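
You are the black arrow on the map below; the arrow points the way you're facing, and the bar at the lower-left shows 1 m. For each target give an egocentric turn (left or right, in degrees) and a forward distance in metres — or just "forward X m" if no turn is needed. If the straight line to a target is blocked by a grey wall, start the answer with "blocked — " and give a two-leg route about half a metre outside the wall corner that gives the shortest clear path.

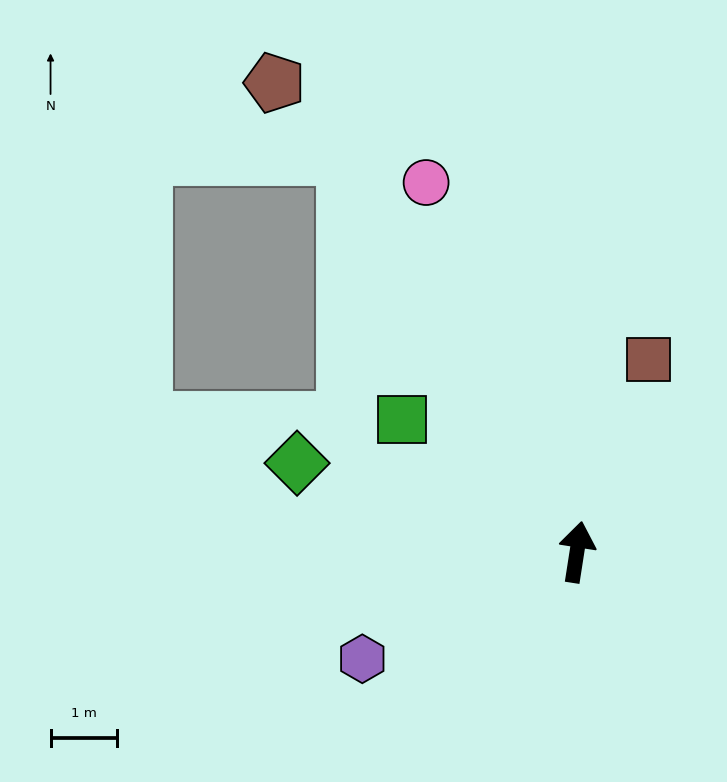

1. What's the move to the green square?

turn left 62°, forward 3.3 m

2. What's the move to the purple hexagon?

turn left 125°, forward 3.6 m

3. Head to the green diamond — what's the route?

turn left 81°, forward 4.4 m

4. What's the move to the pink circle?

turn left 31°, forward 6.0 m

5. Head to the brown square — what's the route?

turn right 12°, forward 3.1 m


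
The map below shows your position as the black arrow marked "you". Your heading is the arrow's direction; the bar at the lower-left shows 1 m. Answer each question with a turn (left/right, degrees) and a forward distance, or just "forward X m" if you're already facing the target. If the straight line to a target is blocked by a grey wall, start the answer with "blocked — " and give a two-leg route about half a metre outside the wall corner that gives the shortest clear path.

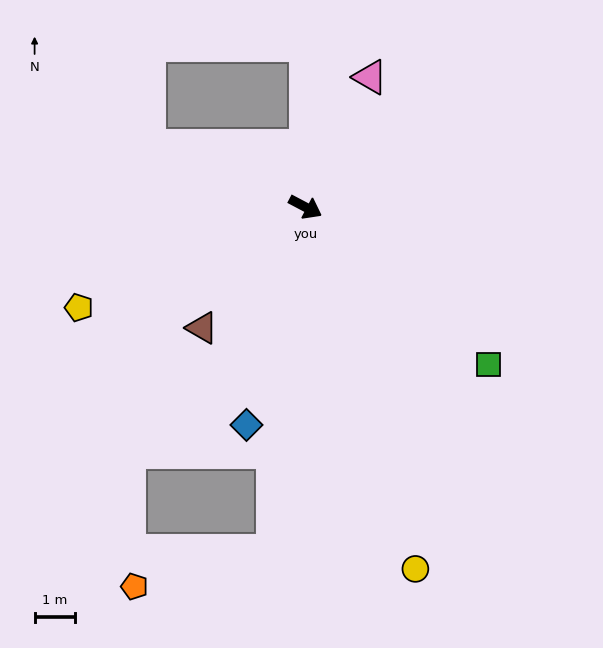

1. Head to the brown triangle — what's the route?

turn right 103°, forward 4.0 m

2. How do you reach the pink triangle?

turn left 91°, forward 3.6 m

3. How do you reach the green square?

turn right 13°, forward 6.0 m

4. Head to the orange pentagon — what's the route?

blocked — turn right 68°, forward 8.6 m, then turn right 70°, forward 3.6 m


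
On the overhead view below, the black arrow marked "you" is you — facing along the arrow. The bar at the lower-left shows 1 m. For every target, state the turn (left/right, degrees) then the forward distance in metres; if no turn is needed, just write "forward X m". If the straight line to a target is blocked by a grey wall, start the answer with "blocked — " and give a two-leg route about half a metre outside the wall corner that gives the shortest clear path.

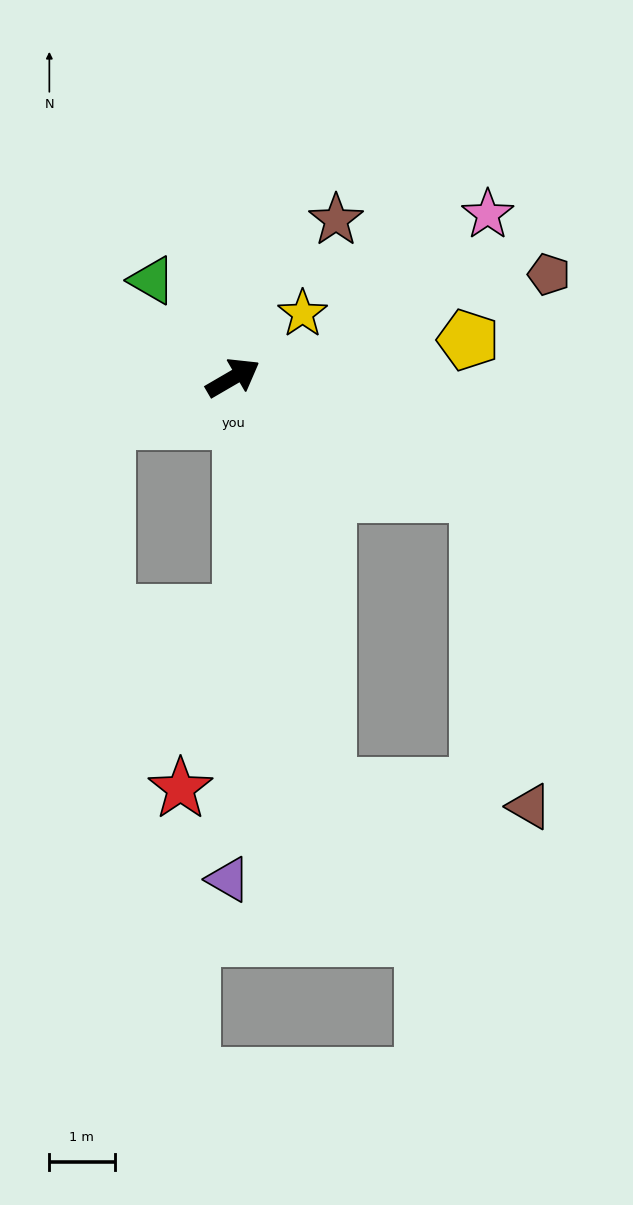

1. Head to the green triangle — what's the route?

turn left 100°, forward 1.9 m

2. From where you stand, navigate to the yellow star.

turn left 12°, forward 1.5 m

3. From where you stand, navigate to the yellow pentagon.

turn right 21°, forward 3.7 m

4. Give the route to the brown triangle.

blocked — turn right 56°, forward 4.2 m, then turn right 55°, forward 4.9 m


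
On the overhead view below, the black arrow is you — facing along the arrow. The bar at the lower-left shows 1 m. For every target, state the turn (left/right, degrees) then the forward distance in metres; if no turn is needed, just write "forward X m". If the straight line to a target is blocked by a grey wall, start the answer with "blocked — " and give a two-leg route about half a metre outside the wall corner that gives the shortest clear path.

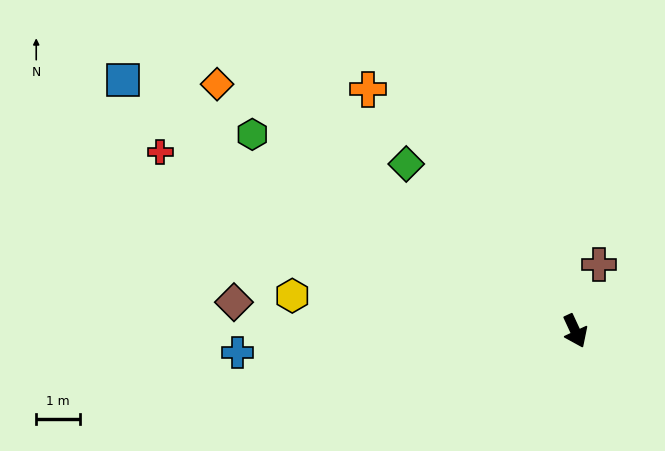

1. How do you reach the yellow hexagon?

turn right 122°, forward 6.5 m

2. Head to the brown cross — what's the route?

turn left 135°, forward 1.6 m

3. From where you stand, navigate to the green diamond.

turn right 160°, forward 5.4 m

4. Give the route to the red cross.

turn right 138°, forward 10.2 m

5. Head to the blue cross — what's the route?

turn right 111°, forward 7.7 m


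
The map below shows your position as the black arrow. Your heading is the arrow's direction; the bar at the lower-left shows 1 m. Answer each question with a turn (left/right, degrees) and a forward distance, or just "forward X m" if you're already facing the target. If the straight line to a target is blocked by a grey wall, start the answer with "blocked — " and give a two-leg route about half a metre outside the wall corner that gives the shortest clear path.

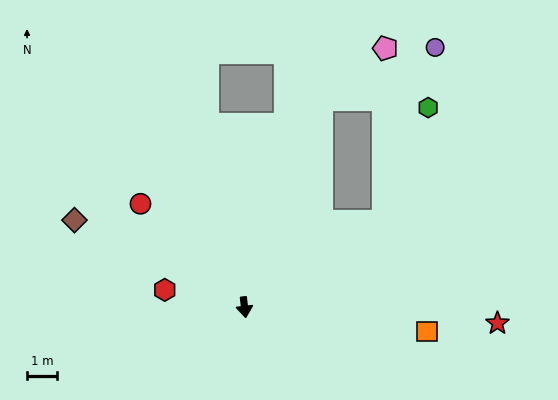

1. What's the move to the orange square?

turn left 76°, forward 6.2 m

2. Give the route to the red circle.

turn right 141°, forward 5.0 m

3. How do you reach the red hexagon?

turn right 109°, forward 2.8 m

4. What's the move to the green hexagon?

blocked — turn left 115°, forward 5.5 m, then turn left 37°, forward 4.1 m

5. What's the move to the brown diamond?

turn right 124°, forward 6.5 m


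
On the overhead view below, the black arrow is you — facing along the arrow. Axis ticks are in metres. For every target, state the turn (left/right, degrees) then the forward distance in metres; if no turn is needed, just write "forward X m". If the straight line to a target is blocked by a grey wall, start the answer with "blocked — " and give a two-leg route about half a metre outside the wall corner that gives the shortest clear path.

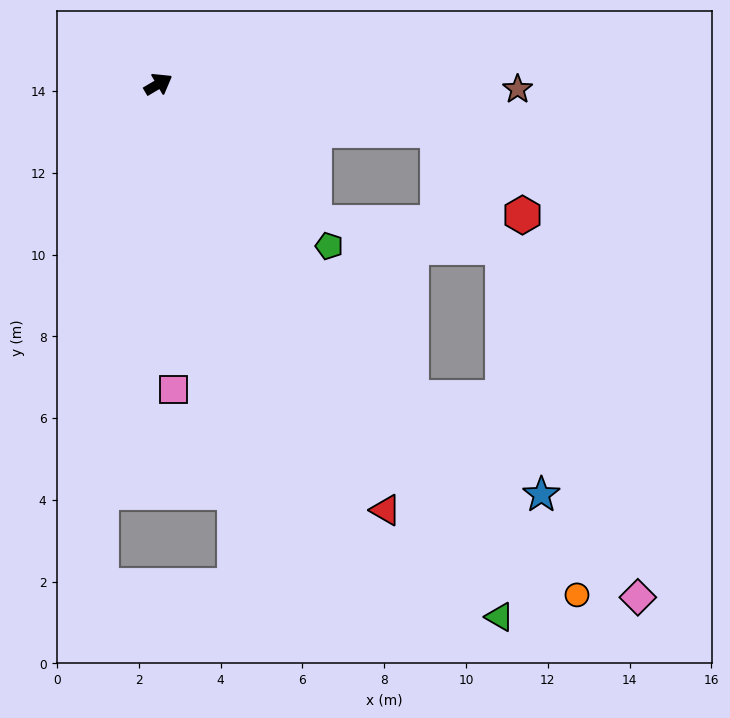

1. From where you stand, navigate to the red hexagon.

blocked — turn right 40°, forward 6.9 m, then turn right 35°, forward 2.9 m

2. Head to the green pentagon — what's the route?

turn right 74°, forward 5.8 m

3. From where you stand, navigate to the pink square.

turn right 118°, forward 7.5 m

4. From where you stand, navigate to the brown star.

turn right 31°, forward 8.8 m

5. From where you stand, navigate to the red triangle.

turn right 92°, forward 11.8 m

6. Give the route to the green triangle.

turn right 88°, forward 15.5 m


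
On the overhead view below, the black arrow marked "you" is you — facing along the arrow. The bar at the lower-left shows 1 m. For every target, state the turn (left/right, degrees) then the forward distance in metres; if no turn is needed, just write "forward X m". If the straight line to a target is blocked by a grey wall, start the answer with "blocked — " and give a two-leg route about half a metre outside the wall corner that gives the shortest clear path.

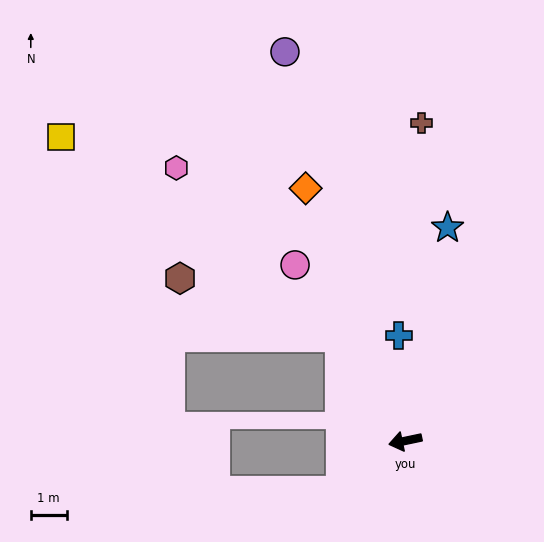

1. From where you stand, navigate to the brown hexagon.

blocked — turn right 70°, forward 3.4 m, then turn left 38°, forward 4.8 m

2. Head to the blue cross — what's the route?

turn right 98°, forward 2.9 m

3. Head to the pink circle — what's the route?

turn right 70°, forward 5.8 m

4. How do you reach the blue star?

turn right 113°, forward 6.1 m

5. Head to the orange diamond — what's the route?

turn right 80°, forward 7.6 m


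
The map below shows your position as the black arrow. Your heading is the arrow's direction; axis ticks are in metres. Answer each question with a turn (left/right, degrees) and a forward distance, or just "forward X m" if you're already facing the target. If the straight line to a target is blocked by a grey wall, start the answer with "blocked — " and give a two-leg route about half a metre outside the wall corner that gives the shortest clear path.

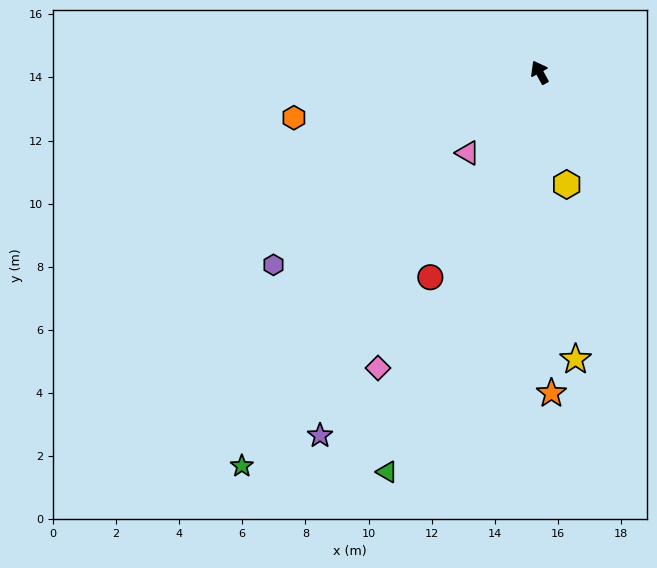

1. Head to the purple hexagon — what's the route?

turn left 97°, forward 10.4 m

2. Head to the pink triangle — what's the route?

turn left 110°, forward 3.4 m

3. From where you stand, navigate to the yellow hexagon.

turn left 165°, forward 3.7 m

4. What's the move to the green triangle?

turn left 131°, forward 13.5 m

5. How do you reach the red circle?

turn left 123°, forward 7.4 m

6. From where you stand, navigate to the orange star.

turn left 154°, forward 10.2 m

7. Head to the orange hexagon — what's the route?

turn left 72°, forward 7.9 m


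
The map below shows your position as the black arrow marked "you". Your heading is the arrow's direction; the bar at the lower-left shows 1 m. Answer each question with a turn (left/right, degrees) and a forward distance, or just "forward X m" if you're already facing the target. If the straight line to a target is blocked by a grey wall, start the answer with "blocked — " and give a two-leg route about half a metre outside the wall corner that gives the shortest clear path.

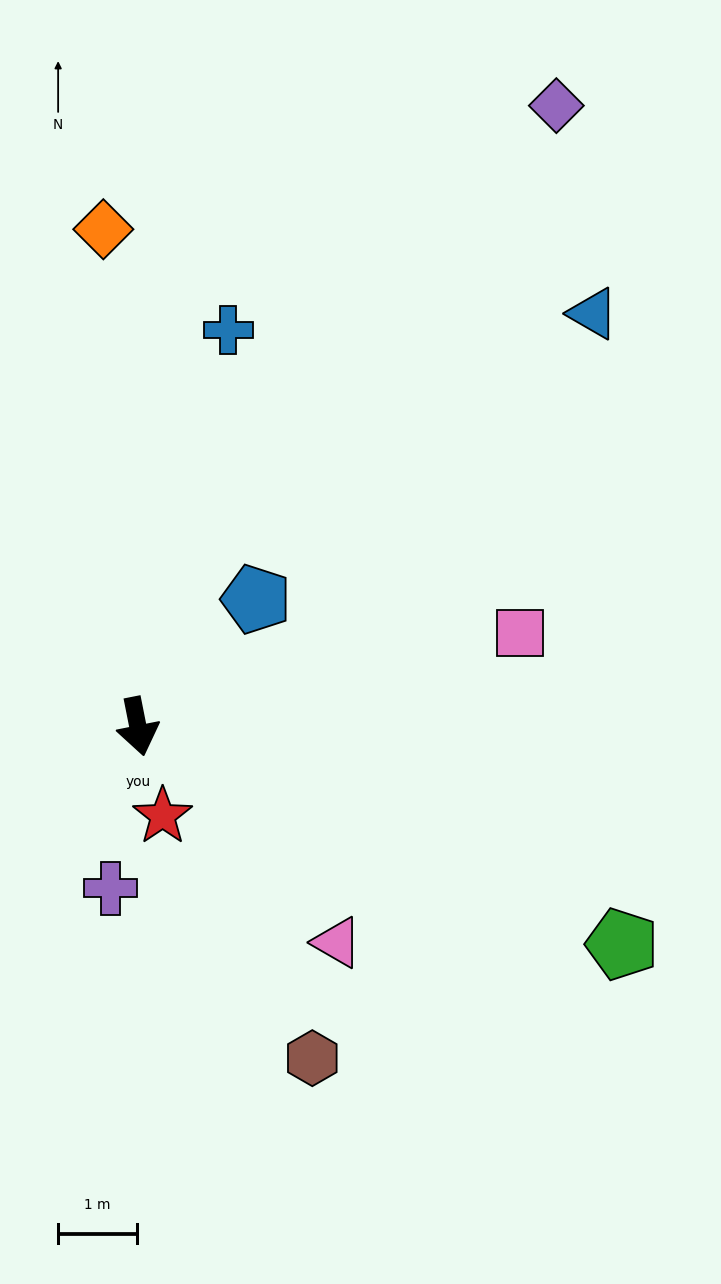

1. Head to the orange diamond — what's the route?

turn left 173°, forward 6.3 m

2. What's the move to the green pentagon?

turn left 55°, forward 6.7 m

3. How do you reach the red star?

turn left 4°, forward 1.2 m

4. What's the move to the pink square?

turn left 93°, forward 5.0 m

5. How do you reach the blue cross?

turn left 156°, forward 5.2 m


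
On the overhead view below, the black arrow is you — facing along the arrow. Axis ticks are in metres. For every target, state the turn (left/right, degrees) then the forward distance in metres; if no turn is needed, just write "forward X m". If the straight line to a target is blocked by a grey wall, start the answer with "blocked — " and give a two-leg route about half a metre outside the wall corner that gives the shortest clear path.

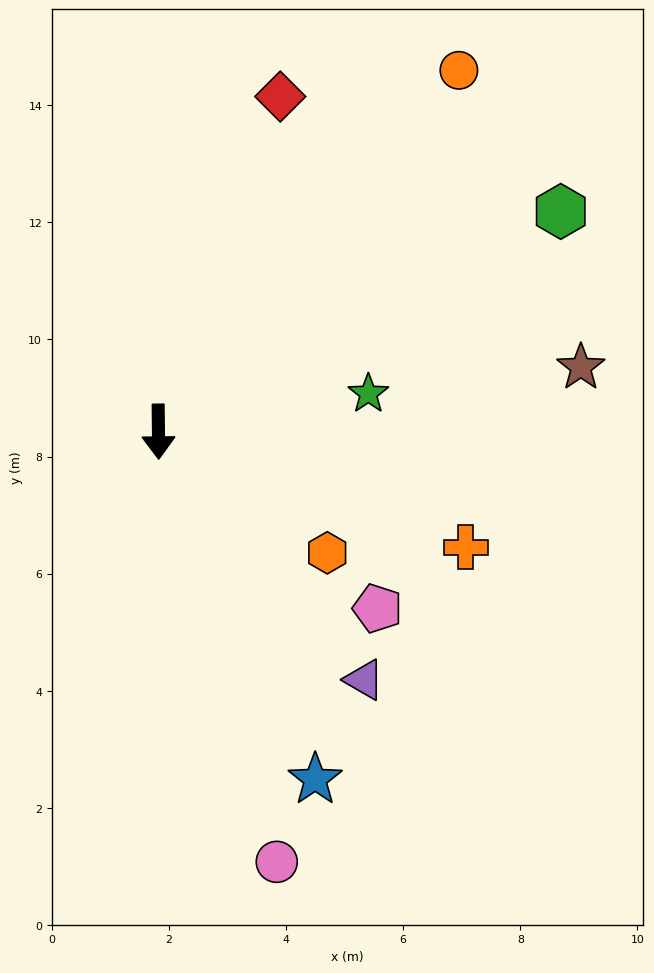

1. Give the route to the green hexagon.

turn left 118°, forward 7.8 m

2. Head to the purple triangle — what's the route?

turn left 39°, forward 5.5 m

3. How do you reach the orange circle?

turn left 140°, forward 8.0 m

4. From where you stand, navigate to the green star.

turn left 100°, forward 3.6 m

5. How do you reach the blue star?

turn left 24°, forward 6.5 m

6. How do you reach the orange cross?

turn left 69°, forward 5.6 m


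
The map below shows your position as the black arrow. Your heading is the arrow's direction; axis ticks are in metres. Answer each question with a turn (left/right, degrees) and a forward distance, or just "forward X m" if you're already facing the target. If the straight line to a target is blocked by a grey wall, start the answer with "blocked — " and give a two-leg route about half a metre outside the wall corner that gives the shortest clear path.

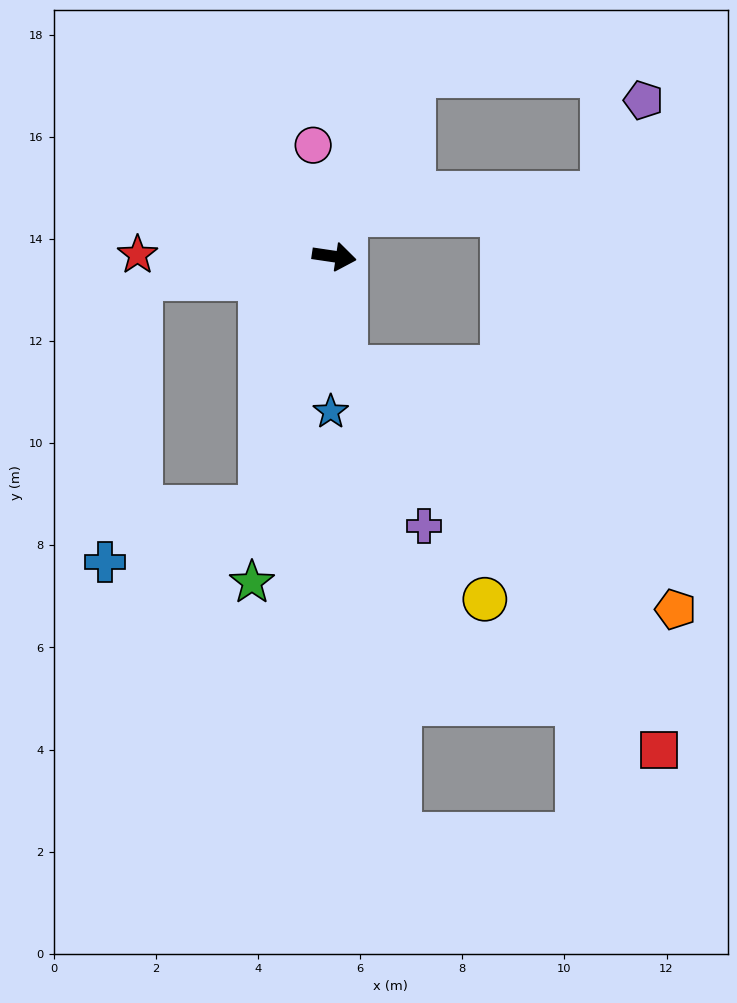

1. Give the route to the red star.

turn right 172°, forward 3.9 m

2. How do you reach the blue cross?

blocked — turn right 98°, forward 5.1 m, then turn right 54°, forward 3.2 m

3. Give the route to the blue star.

turn right 83°, forward 3.0 m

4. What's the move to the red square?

blocked — turn right 75°, forward 2.2 m, then turn left 33°, forward 9.7 m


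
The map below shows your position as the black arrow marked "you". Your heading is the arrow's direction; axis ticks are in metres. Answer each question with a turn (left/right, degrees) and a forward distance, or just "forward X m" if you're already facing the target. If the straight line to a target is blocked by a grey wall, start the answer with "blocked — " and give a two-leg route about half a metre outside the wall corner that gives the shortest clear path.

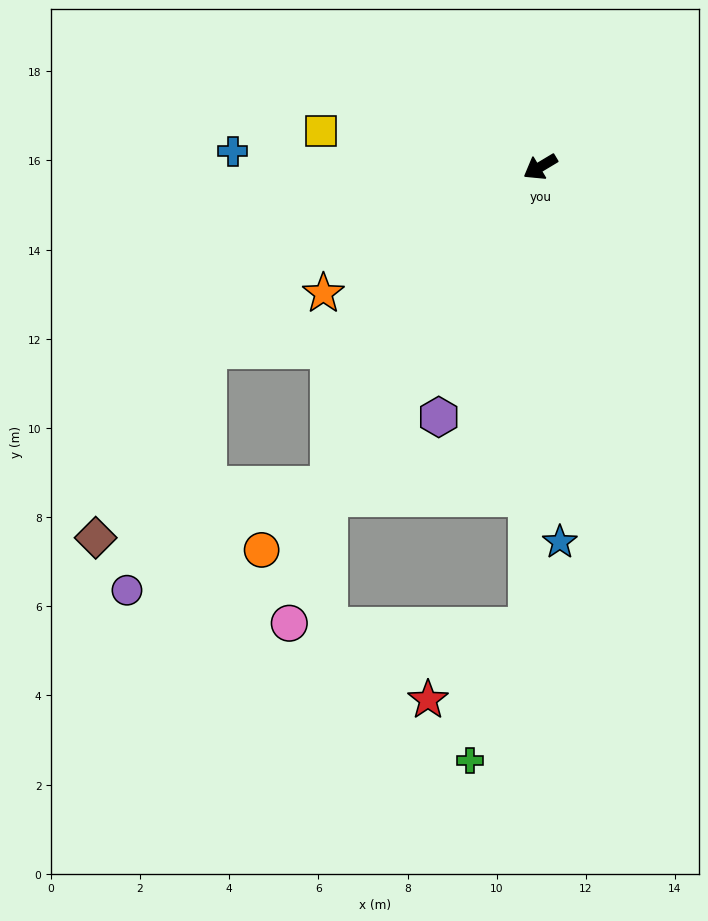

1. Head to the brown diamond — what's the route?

blocked — turn left 26°, forward 8.6 m, then turn right 44°, forward 5.4 m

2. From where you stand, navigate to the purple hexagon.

turn left 37°, forward 6.1 m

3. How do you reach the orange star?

forward 5.6 m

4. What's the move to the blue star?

turn left 62°, forward 8.4 m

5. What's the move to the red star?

blocked — turn left 57°, forward 10.3 m, then turn right 51°, forward 2.8 m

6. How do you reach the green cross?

blocked — turn left 57°, forward 10.3 m, then turn right 21°, forward 3.3 m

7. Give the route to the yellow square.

turn right 40°, forward 5.0 m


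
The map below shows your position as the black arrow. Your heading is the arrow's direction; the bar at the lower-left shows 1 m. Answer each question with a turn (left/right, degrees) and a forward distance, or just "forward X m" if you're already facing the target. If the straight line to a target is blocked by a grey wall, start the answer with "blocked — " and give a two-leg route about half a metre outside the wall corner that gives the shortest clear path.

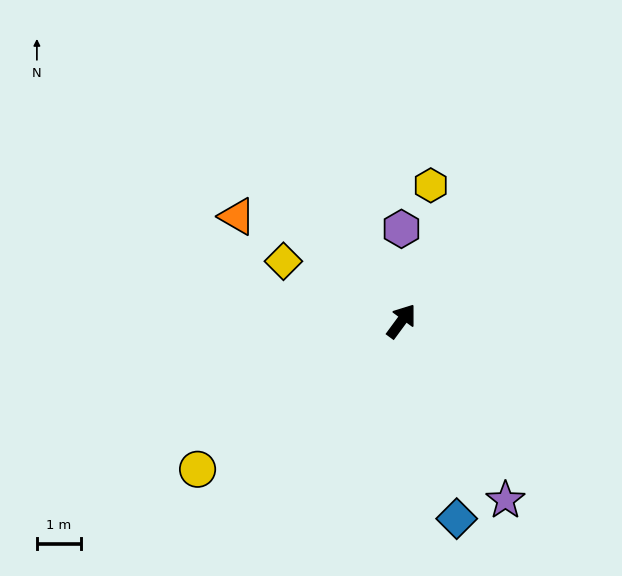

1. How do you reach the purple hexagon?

turn left 36°, forward 2.1 m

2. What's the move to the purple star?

turn right 114°, forward 4.7 m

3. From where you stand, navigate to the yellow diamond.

turn left 99°, forward 3.0 m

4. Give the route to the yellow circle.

turn left 162°, forward 5.7 m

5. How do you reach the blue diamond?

turn right 128°, forward 4.7 m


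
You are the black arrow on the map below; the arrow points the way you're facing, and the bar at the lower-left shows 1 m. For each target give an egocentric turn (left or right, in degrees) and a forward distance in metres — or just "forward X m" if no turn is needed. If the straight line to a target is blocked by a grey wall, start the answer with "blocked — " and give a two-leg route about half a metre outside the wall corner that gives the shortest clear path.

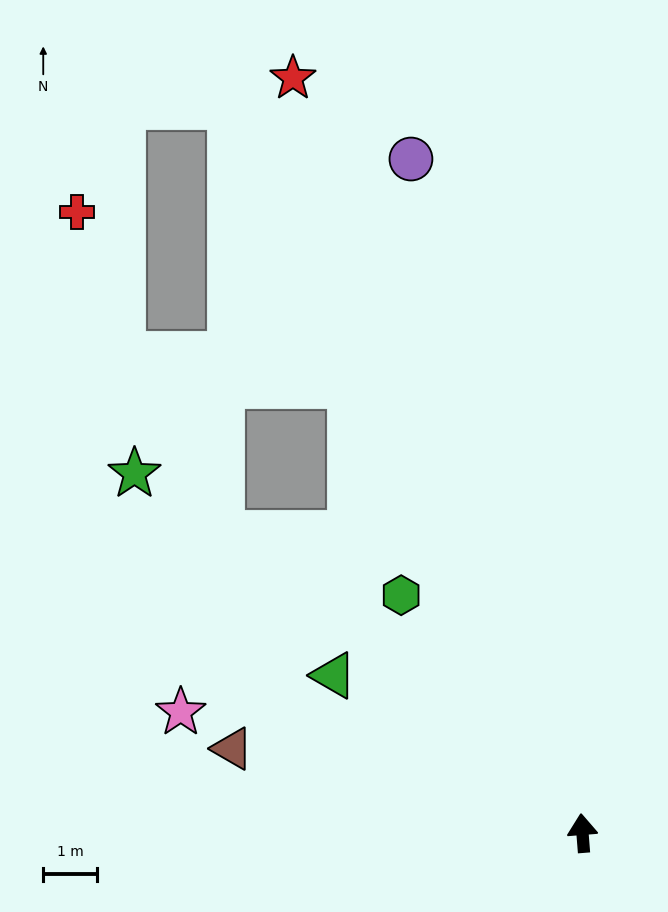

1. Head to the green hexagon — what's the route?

turn left 33°, forward 5.6 m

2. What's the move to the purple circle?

turn left 10°, forward 13.0 m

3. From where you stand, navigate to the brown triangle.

turn left 72°, forward 6.7 m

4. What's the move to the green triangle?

turn left 53°, forward 5.5 m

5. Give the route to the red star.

turn left 16°, forward 15.1 m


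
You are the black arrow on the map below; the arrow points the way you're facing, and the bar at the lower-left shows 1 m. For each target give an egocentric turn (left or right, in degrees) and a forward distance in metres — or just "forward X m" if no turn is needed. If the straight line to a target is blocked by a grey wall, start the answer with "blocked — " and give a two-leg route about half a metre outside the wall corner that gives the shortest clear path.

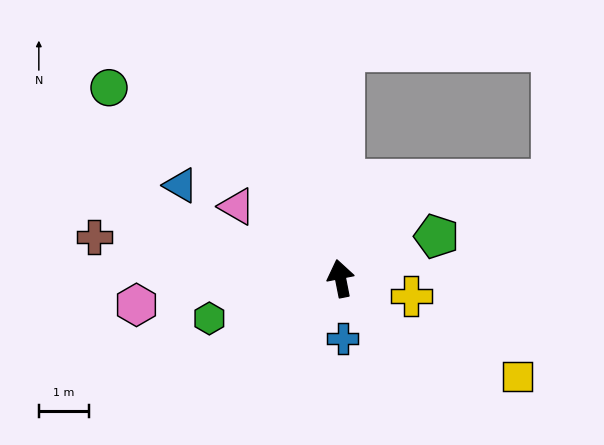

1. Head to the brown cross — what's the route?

turn left 69°, forward 5.0 m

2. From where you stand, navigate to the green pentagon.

turn right 78°, forward 2.1 m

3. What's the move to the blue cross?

turn left 171°, forward 1.2 m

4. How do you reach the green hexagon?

turn left 96°, forward 2.7 m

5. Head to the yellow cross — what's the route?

turn right 115°, forward 1.5 m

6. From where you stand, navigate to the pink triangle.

turn left 44°, forward 2.5 m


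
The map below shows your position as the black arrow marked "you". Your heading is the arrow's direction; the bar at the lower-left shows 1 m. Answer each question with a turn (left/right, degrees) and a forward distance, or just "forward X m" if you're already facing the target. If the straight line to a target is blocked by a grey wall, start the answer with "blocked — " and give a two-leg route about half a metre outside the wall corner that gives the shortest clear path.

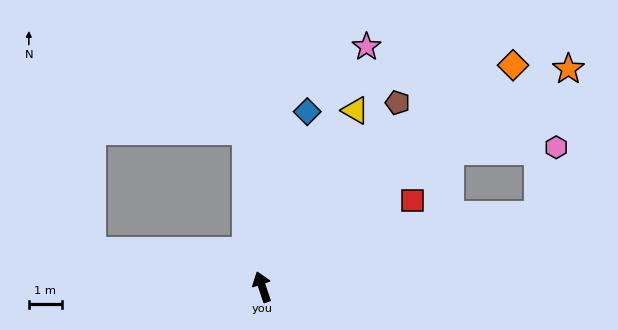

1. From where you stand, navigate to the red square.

turn right 79°, forward 5.3 m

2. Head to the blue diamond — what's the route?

turn right 33°, forward 5.5 m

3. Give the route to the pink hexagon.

blocked — turn right 94°, forward 8.7 m, then turn left 60°, forward 2.1 m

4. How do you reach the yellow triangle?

turn right 46°, forward 6.1 m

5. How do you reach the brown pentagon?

turn right 55°, forward 7.0 m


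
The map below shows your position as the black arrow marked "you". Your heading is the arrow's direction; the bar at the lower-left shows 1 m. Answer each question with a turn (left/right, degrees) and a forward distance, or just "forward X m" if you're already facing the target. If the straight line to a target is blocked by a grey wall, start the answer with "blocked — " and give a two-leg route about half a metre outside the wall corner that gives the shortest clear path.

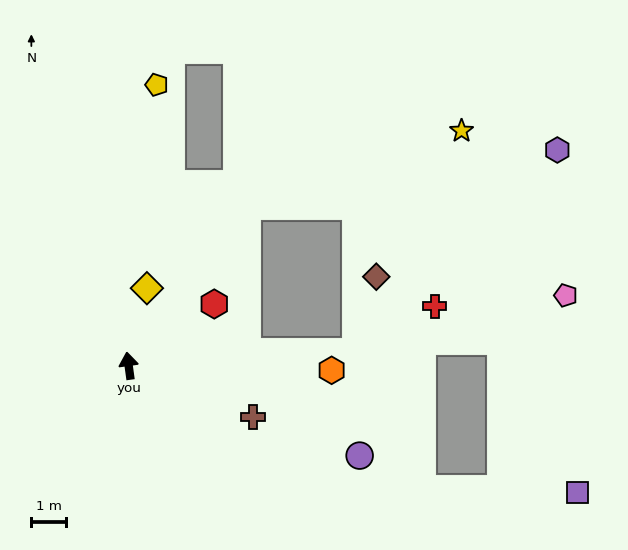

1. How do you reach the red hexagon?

turn right 62°, forward 3.1 m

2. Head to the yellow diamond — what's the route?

turn right 21°, forward 2.3 m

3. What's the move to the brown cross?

turn right 120°, forward 3.9 m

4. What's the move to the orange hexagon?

turn right 99°, forward 5.9 m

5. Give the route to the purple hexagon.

blocked — turn right 44°, forward 5.8 m, then turn right 44°, forward 9.2 m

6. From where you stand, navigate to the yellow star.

blocked — turn right 44°, forward 5.8 m, then turn right 35°, forward 6.6 m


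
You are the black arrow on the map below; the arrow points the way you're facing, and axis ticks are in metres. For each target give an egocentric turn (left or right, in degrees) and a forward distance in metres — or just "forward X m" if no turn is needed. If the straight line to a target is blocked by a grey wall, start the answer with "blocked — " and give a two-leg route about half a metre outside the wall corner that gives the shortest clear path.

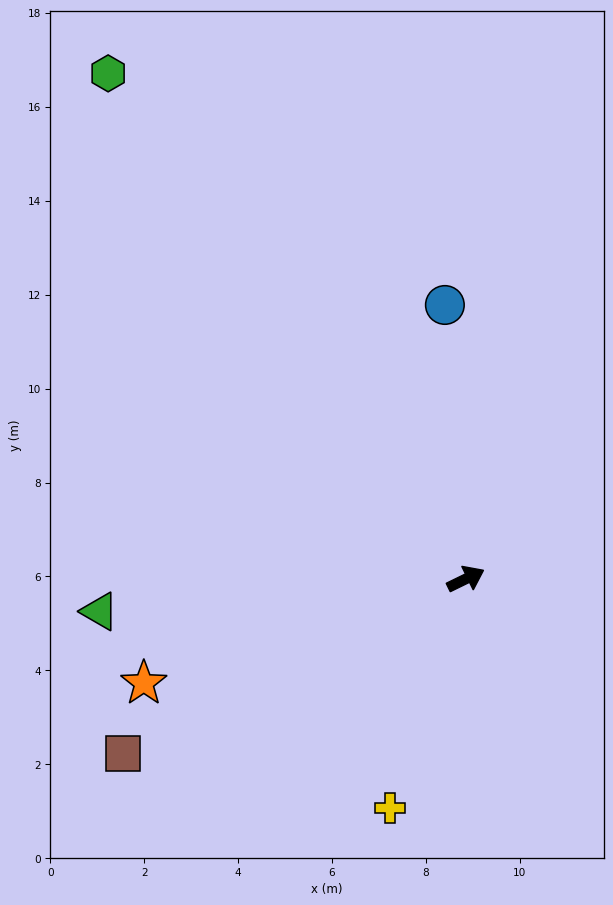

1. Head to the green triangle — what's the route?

turn left 159°, forward 7.8 m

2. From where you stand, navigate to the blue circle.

turn left 68°, forward 5.9 m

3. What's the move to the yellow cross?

turn right 134°, forward 5.1 m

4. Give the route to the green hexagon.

turn left 99°, forward 13.2 m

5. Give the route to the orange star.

turn left 172°, forward 7.2 m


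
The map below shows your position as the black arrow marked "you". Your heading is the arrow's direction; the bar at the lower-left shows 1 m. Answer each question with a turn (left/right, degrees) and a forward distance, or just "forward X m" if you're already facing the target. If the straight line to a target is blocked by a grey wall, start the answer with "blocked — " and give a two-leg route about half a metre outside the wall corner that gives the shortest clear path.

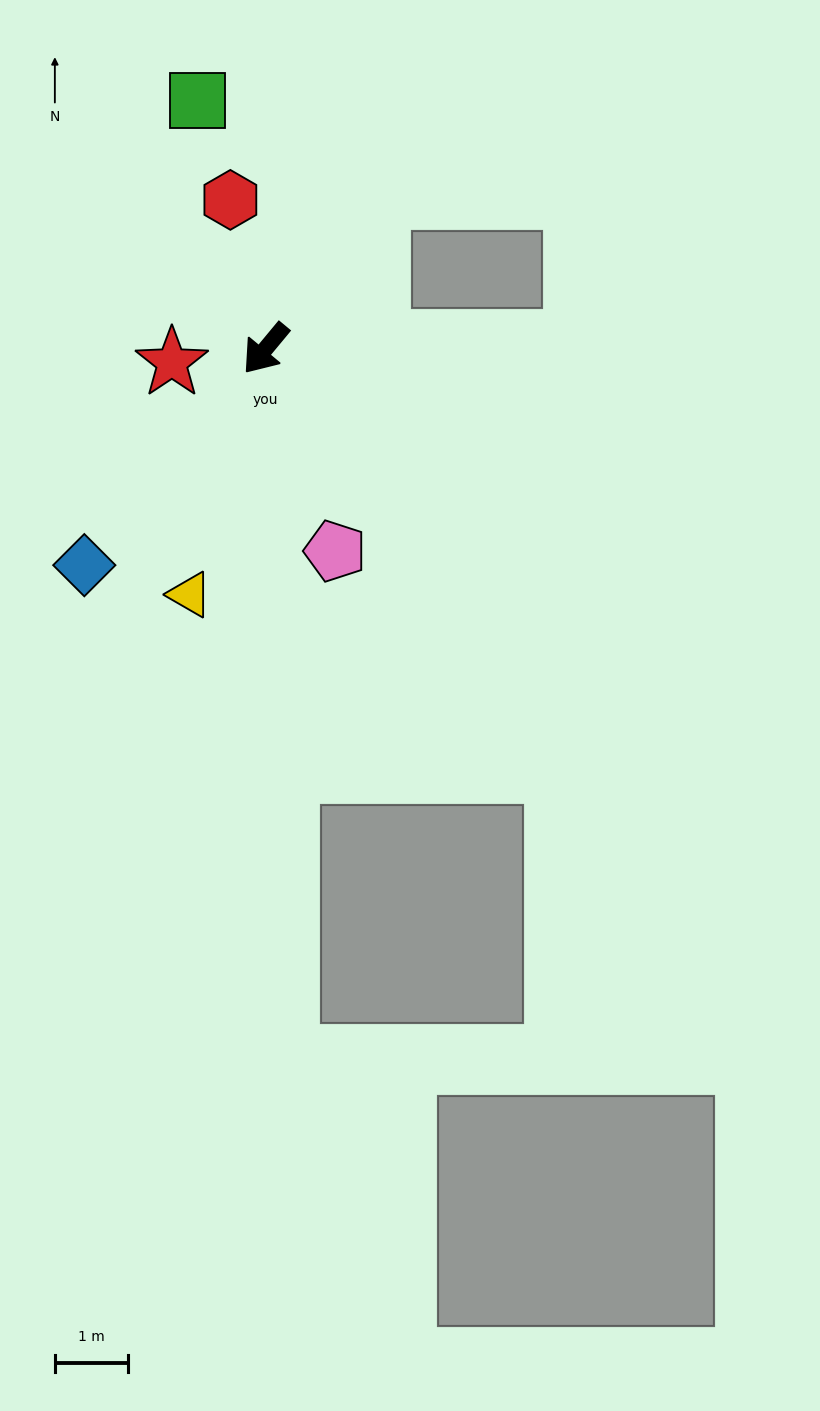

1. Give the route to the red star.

turn right 42°, forward 1.3 m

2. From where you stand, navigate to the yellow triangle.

turn left 23°, forward 3.5 m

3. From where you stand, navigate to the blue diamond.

forward 3.9 m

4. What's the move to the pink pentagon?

turn left 59°, forward 2.9 m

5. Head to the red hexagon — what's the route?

turn right 127°, forward 2.1 m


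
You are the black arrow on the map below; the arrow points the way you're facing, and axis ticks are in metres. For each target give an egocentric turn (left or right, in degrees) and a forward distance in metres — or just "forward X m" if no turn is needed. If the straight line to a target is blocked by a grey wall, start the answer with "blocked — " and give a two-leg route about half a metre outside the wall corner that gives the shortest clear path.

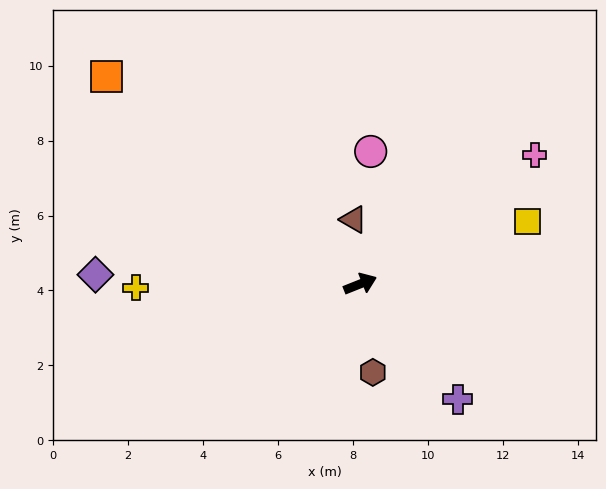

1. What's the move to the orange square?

turn left 119°, forward 8.8 m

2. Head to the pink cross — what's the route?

turn left 15°, forward 5.8 m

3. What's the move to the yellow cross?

turn left 159°, forward 6.0 m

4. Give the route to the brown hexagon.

turn right 104°, forward 2.4 m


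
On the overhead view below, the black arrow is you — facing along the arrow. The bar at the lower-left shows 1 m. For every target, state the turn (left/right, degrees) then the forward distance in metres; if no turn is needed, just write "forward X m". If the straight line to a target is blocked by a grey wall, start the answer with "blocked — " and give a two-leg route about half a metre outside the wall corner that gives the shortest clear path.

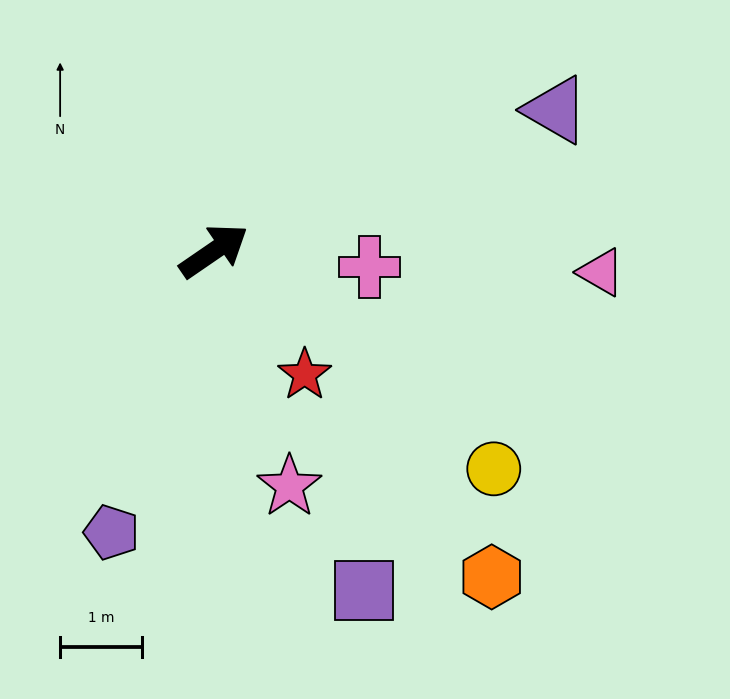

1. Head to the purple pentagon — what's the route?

turn right 144°, forward 3.6 m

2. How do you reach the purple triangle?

turn right 12°, forward 4.5 m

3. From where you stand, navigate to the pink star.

turn right 107°, forward 3.0 m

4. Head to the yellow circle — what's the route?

turn right 72°, forward 4.3 m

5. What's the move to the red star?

turn right 88°, forward 1.9 m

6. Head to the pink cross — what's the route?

turn right 40°, forward 1.9 m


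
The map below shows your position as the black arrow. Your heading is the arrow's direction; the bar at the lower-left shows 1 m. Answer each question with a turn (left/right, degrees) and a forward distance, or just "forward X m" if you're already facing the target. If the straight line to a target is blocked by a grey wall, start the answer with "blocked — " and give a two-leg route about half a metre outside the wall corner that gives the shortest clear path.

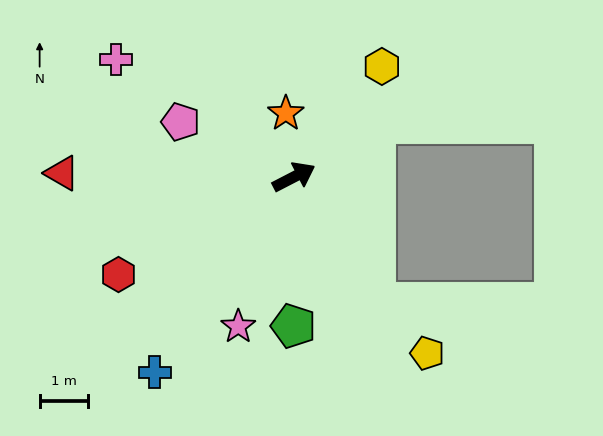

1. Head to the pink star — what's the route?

turn right 138°, forward 3.3 m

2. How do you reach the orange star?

turn left 70°, forward 1.3 m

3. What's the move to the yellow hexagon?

turn left 24°, forward 2.9 m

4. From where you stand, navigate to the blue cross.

turn right 153°, forward 5.0 m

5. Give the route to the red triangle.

turn left 152°, forward 4.8 m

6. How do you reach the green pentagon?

turn right 118°, forward 3.1 m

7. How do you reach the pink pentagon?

turn left 127°, forward 2.6 m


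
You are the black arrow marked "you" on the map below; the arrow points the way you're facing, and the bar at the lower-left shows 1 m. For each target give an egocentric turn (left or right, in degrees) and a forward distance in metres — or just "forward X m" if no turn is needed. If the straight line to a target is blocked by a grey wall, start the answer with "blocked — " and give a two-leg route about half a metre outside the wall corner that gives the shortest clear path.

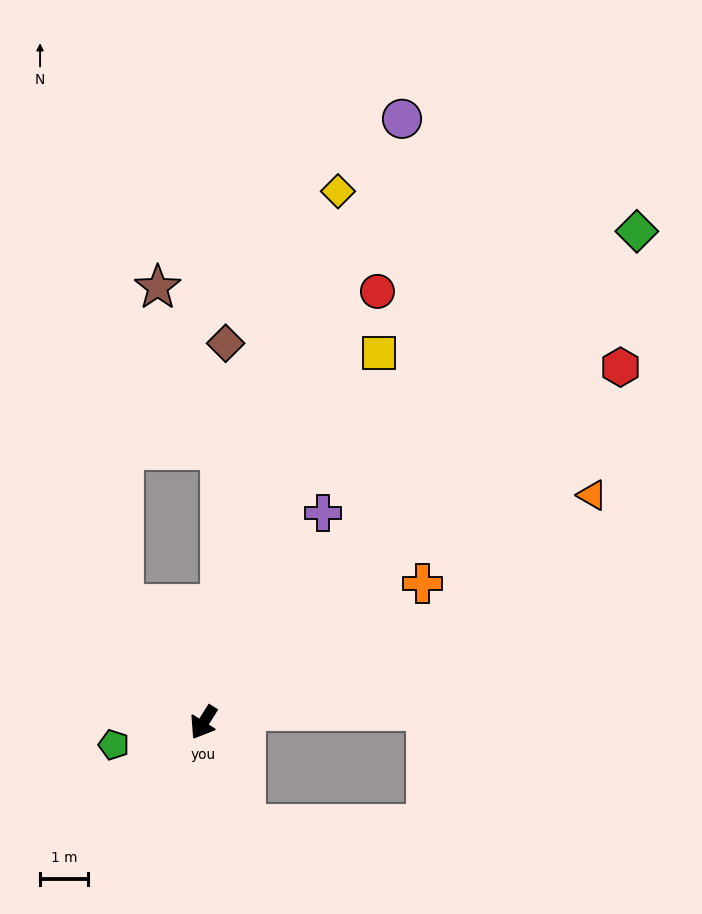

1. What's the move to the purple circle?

turn right 166°, forward 13.1 m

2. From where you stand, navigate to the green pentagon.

turn right 44°, forward 1.9 m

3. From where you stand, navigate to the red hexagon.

turn left 163°, forward 11.3 m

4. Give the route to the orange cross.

turn left 155°, forward 5.4 m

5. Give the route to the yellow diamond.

turn right 162°, forward 11.3 m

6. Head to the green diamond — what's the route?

turn left 171°, forward 13.5 m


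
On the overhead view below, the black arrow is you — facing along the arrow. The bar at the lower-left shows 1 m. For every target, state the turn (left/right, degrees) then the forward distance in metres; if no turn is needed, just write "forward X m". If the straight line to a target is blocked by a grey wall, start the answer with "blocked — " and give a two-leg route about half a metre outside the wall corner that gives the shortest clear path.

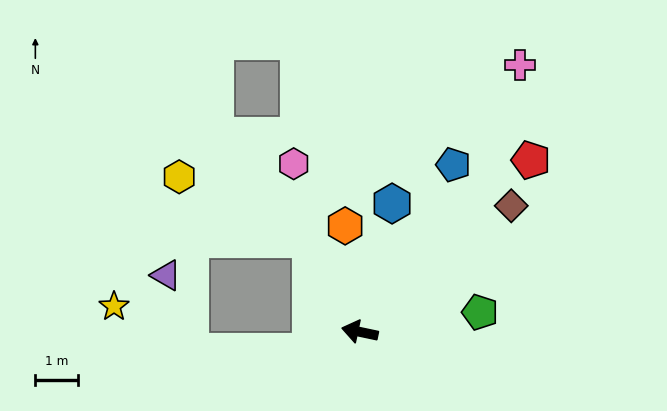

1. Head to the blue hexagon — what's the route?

turn right 92°, forward 3.1 m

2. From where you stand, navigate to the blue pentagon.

turn right 107°, forward 4.5 m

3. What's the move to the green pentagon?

turn right 159°, forward 2.9 m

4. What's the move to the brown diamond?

turn right 128°, forward 4.6 m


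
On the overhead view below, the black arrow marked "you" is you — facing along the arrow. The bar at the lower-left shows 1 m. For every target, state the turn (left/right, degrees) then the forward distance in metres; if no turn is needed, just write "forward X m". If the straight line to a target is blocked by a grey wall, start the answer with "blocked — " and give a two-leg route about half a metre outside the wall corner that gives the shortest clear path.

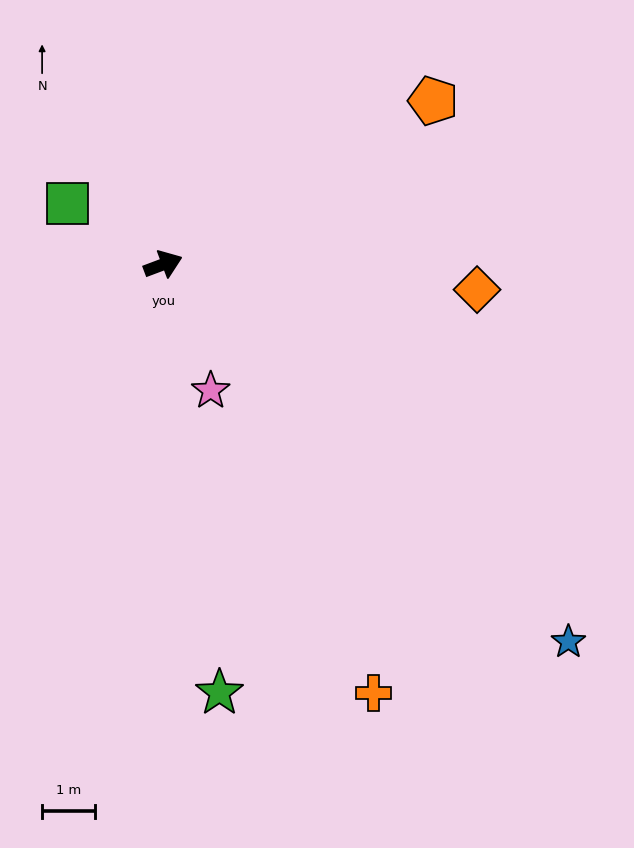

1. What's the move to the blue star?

turn right 64°, forward 10.5 m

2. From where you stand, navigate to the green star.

turn right 103°, forward 8.2 m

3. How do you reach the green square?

turn left 127°, forward 2.1 m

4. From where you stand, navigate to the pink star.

turn right 90°, forward 2.5 m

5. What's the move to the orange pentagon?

turn left 11°, forward 6.0 m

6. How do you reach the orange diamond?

turn right 25°, forward 6.0 m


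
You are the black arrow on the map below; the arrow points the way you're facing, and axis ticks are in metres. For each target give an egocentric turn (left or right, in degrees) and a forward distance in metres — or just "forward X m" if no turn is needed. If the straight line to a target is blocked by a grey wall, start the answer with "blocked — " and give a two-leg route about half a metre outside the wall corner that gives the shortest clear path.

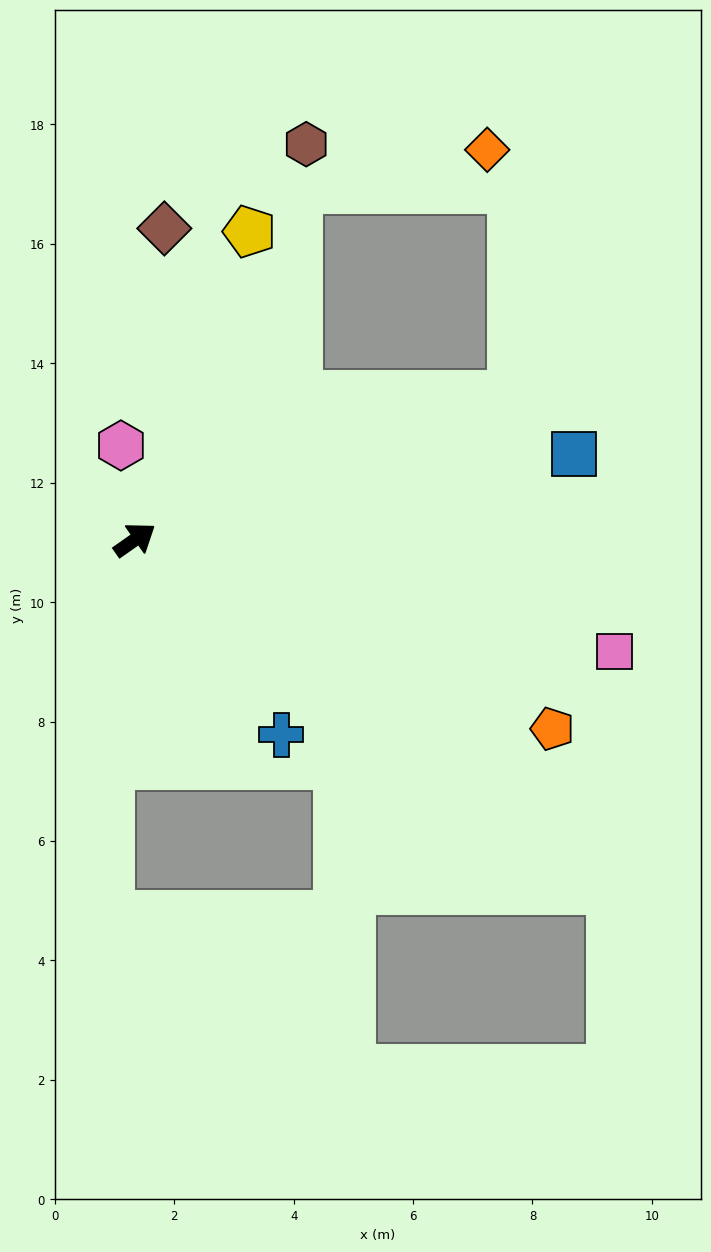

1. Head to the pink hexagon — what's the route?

turn left 63°, forward 1.6 m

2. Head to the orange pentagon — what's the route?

turn right 59°, forward 7.7 m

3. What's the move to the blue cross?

turn right 88°, forward 4.1 m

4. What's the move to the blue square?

turn right 24°, forward 7.5 m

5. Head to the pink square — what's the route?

turn right 48°, forward 8.2 m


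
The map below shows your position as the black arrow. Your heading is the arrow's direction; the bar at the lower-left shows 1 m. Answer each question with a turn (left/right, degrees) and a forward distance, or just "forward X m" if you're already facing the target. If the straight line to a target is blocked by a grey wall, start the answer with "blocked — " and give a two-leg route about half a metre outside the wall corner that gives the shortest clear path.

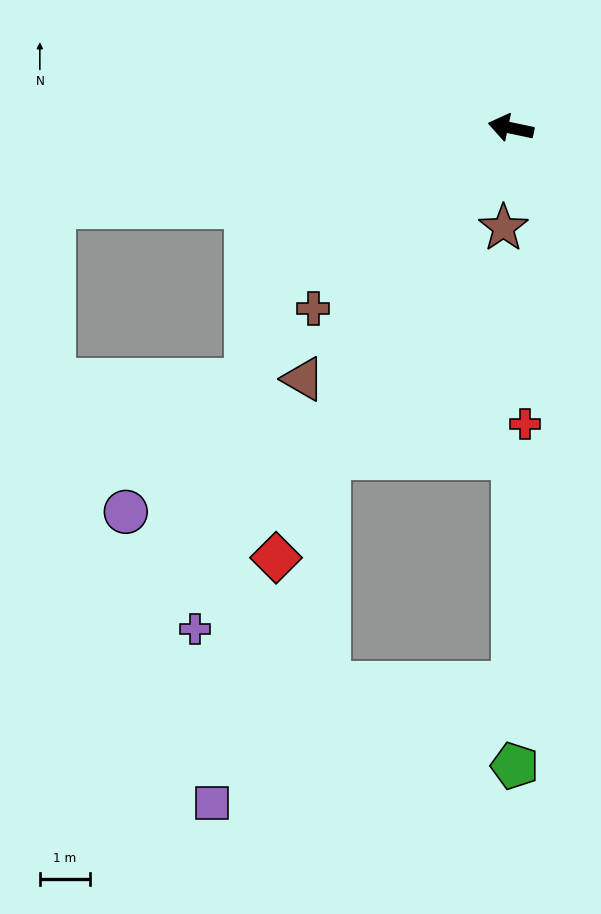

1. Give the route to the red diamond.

turn left 73°, forward 9.7 m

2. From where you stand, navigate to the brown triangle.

turn left 62°, forward 6.5 m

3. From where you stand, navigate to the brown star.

turn left 98°, forward 2.0 m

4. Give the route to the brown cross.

turn left 54°, forward 5.3 m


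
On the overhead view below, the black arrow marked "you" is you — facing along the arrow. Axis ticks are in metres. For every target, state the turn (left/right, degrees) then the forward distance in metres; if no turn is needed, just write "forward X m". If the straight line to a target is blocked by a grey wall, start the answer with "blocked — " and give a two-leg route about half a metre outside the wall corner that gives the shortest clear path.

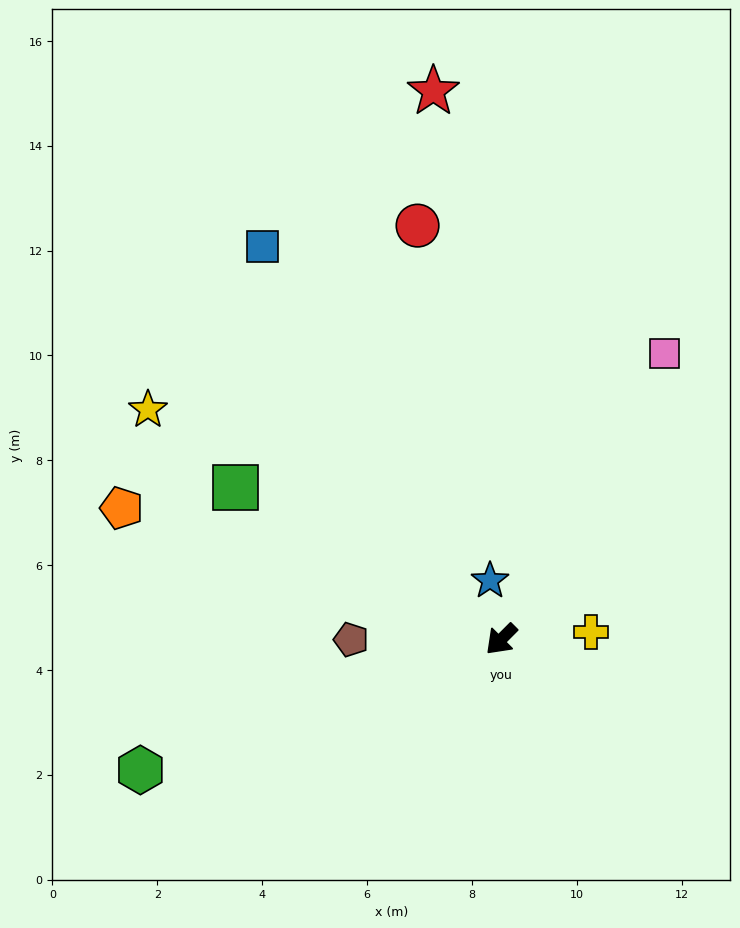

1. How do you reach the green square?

turn right 75°, forward 5.8 m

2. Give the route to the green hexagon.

turn right 25°, forward 7.3 m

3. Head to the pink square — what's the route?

turn right 165°, forward 6.3 m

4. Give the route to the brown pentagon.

turn right 45°, forward 2.9 m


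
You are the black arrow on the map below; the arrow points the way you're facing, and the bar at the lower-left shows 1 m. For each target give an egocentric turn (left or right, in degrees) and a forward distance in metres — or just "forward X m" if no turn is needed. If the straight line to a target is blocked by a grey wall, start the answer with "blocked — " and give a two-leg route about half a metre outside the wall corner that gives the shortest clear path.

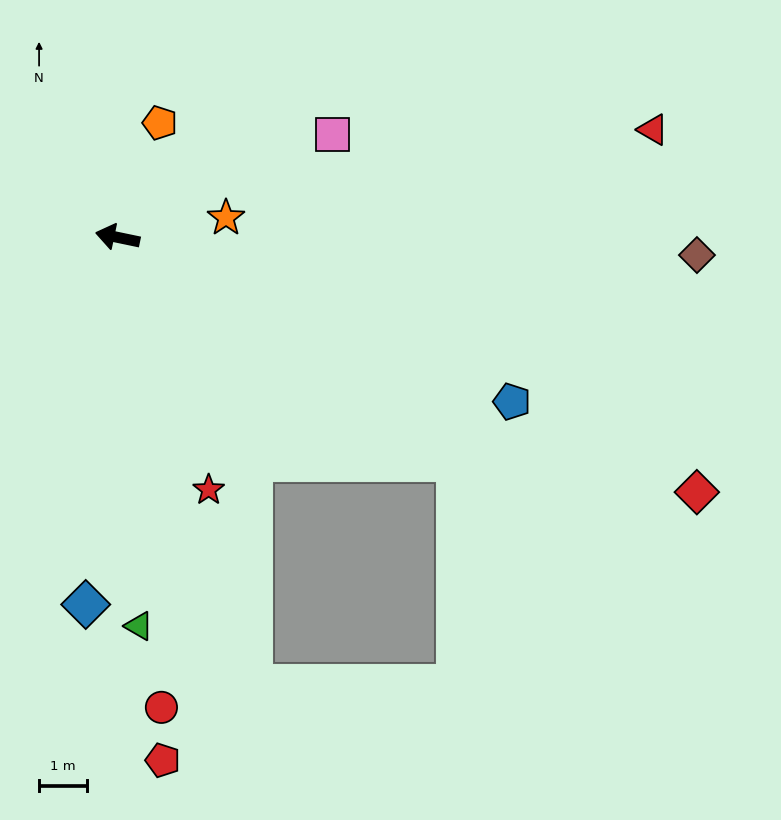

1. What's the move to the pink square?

turn right 143°, forward 5.0 m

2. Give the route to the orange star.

turn right 158°, forward 2.3 m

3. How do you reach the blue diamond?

turn left 97°, forward 7.8 m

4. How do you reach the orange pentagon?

turn right 98°, forward 2.6 m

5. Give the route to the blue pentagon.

turn left 169°, forward 9.0 m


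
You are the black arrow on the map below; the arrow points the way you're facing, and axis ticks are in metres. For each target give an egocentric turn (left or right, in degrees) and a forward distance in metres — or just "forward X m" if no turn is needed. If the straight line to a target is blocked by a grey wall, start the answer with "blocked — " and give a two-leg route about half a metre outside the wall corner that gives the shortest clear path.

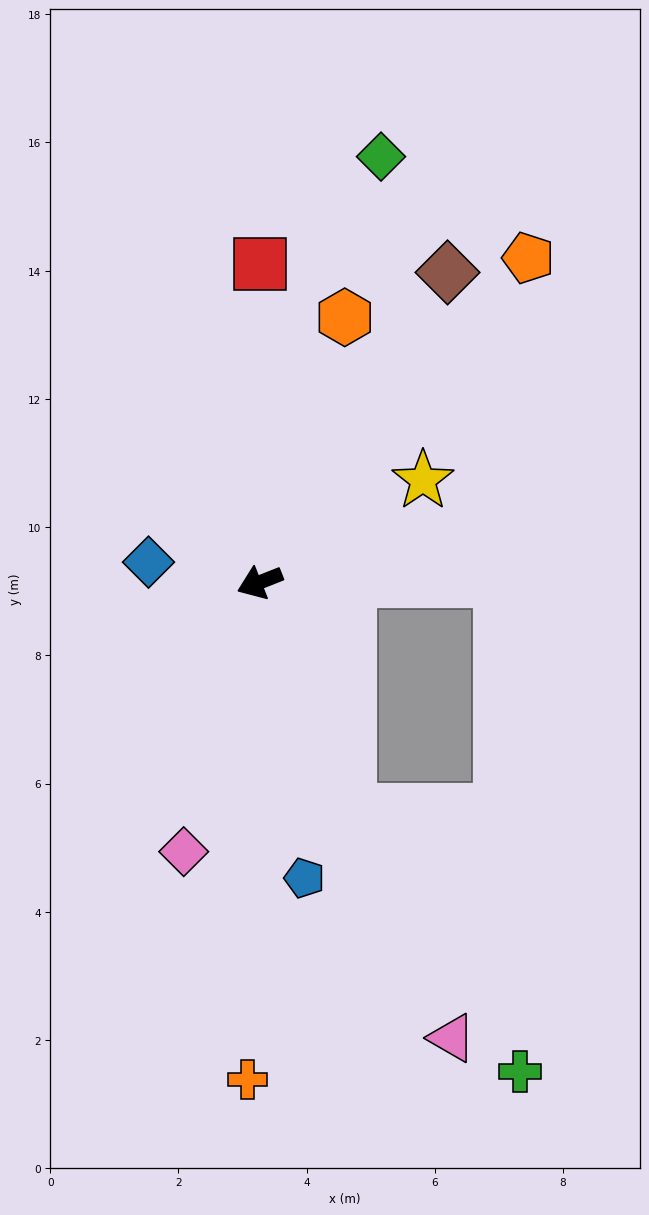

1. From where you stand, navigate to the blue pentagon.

turn left 77°, forward 4.7 m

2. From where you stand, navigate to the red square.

turn right 112°, forward 5.0 m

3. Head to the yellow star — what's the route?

turn right 170°, forward 3.0 m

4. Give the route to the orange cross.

turn left 67°, forward 7.8 m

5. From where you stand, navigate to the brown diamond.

turn right 143°, forward 5.7 m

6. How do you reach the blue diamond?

turn right 32°, forward 1.8 m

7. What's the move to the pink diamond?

turn left 53°, forward 4.4 m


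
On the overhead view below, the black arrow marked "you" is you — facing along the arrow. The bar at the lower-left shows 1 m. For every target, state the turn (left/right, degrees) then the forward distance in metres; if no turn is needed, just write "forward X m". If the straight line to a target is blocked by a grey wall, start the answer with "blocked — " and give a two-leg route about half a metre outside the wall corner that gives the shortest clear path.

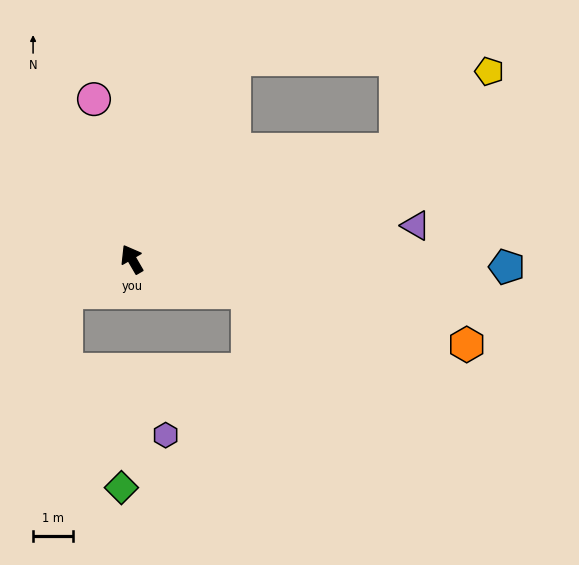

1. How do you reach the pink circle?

turn right 17°, forward 4.1 m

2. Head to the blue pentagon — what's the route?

turn right 121°, forward 9.4 m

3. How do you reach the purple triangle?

turn right 113°, forward 7.2 m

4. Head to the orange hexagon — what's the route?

turn right 134°, forward 8.7 m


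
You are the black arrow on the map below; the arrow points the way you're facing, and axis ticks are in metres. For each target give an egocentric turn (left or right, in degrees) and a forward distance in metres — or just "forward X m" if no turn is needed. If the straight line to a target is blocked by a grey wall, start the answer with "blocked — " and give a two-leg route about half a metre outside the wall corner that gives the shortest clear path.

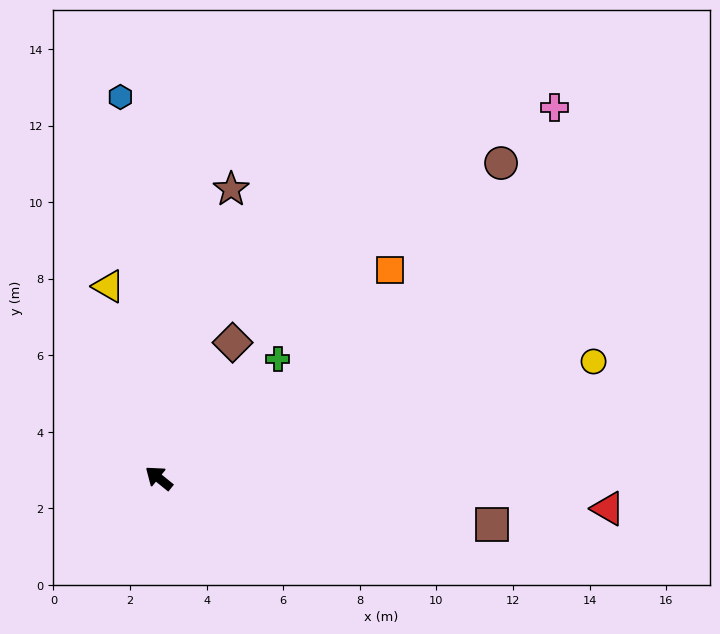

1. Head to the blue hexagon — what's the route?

turn right 45°, forward 10.0 m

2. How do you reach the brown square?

turn right 149°, forward 8.8 m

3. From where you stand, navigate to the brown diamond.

turn right 80°, forward 4.0 m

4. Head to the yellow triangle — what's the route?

turn right 36°, forward 5.2 m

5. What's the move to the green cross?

turn right 96°, forward 4.4 m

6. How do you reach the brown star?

turn right 65°, forward 7.8 m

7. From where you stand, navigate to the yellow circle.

turn right 126°, forward 11.8 m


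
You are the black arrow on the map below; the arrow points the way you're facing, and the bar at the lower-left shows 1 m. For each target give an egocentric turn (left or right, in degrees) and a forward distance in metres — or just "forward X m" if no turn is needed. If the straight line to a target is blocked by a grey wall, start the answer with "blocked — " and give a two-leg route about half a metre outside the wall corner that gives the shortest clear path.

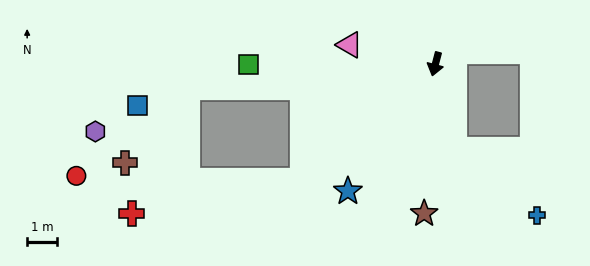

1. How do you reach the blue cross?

blocked — turn left 27°, forward 2.9 m, then turn left 39°, forward 3.5 m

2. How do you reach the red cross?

blocked — turn right 34°, forward 5.9 m, then turn right 30°, forward 5.8 m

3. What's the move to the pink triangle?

turn right 88°, forward 2.9 m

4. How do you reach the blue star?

turn right 20°, forward 5.2 m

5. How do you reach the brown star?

turn left 10°, forward 5.0 m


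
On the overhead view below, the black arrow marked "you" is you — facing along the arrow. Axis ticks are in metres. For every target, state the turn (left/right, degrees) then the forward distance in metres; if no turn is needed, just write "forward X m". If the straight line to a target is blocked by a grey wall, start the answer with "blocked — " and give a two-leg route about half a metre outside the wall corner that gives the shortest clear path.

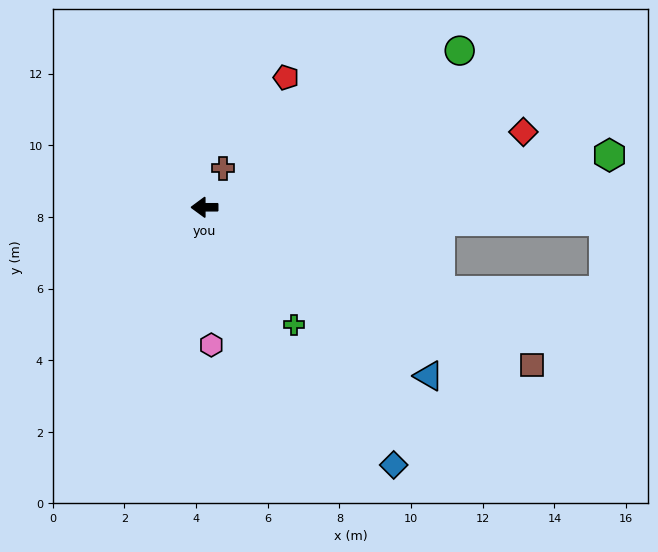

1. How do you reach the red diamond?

turn right 167°, forward 9.1 m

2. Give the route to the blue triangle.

turn left 143°, forward 7.8 m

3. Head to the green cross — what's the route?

turn left 127°, forward 4.1 m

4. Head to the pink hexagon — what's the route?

turn left 93°, forward 3.8 m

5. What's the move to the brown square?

turn left 154°, forward 10.1 m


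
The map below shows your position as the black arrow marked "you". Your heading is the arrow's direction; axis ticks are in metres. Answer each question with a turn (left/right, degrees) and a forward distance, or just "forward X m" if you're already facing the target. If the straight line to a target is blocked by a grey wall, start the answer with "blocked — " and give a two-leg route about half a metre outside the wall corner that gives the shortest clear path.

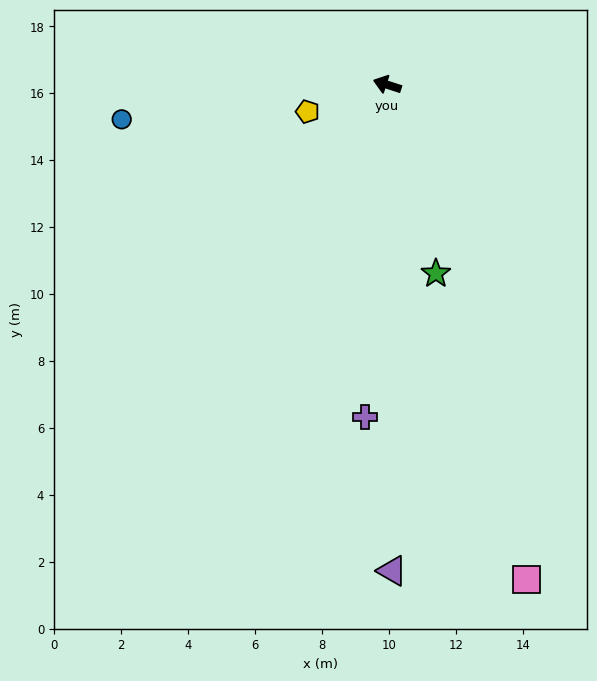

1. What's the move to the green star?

turn left 122°, forward 5.8 m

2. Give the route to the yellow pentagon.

turn left 37°, forward 2.5 m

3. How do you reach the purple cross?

turn left 104°, forward 10.0 m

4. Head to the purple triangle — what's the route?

turn left 109°, forward 14.5 m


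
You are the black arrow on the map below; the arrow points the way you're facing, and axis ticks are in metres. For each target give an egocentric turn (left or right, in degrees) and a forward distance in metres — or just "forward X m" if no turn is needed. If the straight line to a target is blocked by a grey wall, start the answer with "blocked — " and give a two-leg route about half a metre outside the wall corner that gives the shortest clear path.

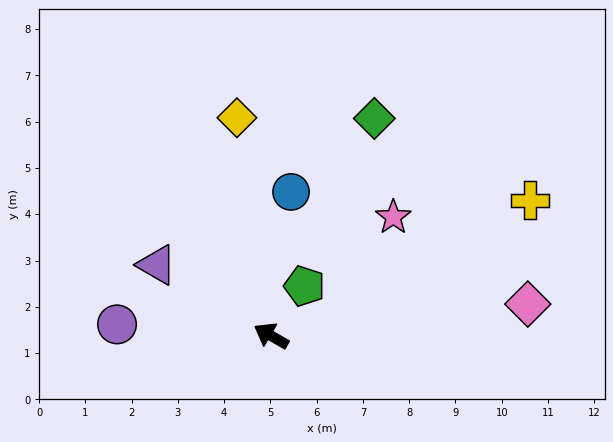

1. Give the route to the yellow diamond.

turn right 51°, forward 4.8 m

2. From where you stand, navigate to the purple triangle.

forward 2.9 m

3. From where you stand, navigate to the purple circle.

turn left 26°, forward 3.3 m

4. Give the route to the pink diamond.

turn right 143°, forward 5.6 m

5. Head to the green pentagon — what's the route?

turn right 94°, forward 1.3 m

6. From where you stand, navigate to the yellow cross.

turn right 122°, forward 6.3 m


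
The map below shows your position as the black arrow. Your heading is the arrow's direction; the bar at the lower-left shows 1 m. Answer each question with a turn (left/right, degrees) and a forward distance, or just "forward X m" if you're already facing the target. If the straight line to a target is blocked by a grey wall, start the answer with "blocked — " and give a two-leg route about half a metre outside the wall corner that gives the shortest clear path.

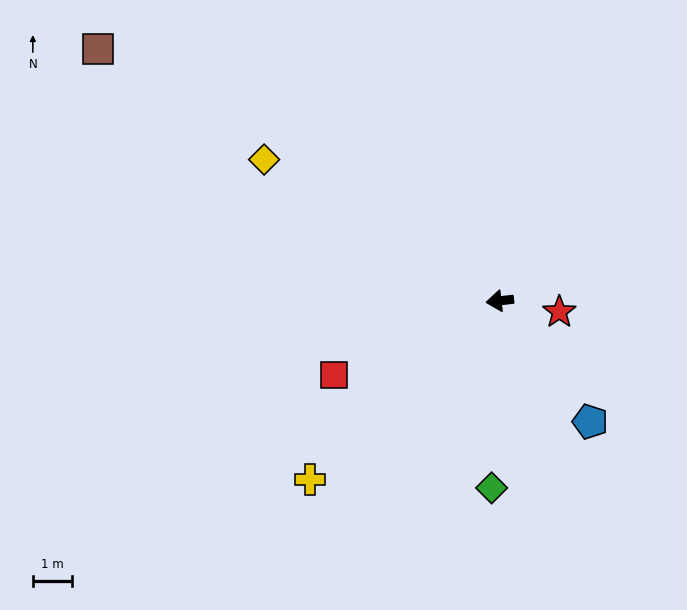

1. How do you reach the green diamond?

turn left 81°, forward 4.8 m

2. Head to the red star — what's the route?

turn left 163°, forward 1.6 m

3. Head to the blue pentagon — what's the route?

turn left 120°, forward 3.9 m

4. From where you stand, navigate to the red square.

turn left 18°, forward 4.7 m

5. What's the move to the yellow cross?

turn left 37°, forward 6.7 m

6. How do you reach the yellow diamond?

turn right 37°, forward 7.0 m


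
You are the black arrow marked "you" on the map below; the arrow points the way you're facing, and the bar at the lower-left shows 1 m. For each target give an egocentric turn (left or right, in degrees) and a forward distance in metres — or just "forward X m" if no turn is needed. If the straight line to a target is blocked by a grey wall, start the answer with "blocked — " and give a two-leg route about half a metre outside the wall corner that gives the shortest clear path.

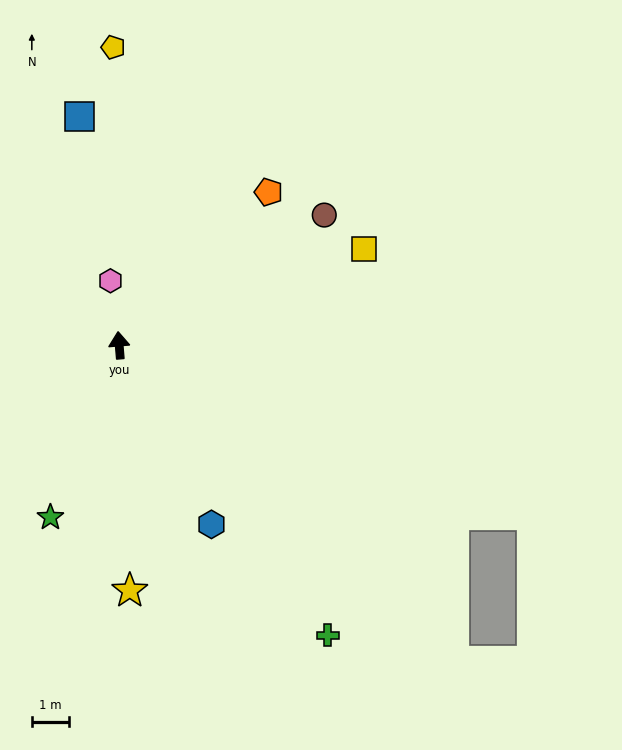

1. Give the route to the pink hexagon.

turn left 3°, forward 1.7 m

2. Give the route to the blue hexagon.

turn right 157°, forward 5.4 m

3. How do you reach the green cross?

turn right 149°, forward 9.5 m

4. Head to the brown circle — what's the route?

turn right 62°, forward 6.5 m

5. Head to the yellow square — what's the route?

turn right 73°, forward 7.0 m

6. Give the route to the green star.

turn left 153°, forward 4.9 m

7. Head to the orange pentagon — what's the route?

turn right 49°, forward 5.7 m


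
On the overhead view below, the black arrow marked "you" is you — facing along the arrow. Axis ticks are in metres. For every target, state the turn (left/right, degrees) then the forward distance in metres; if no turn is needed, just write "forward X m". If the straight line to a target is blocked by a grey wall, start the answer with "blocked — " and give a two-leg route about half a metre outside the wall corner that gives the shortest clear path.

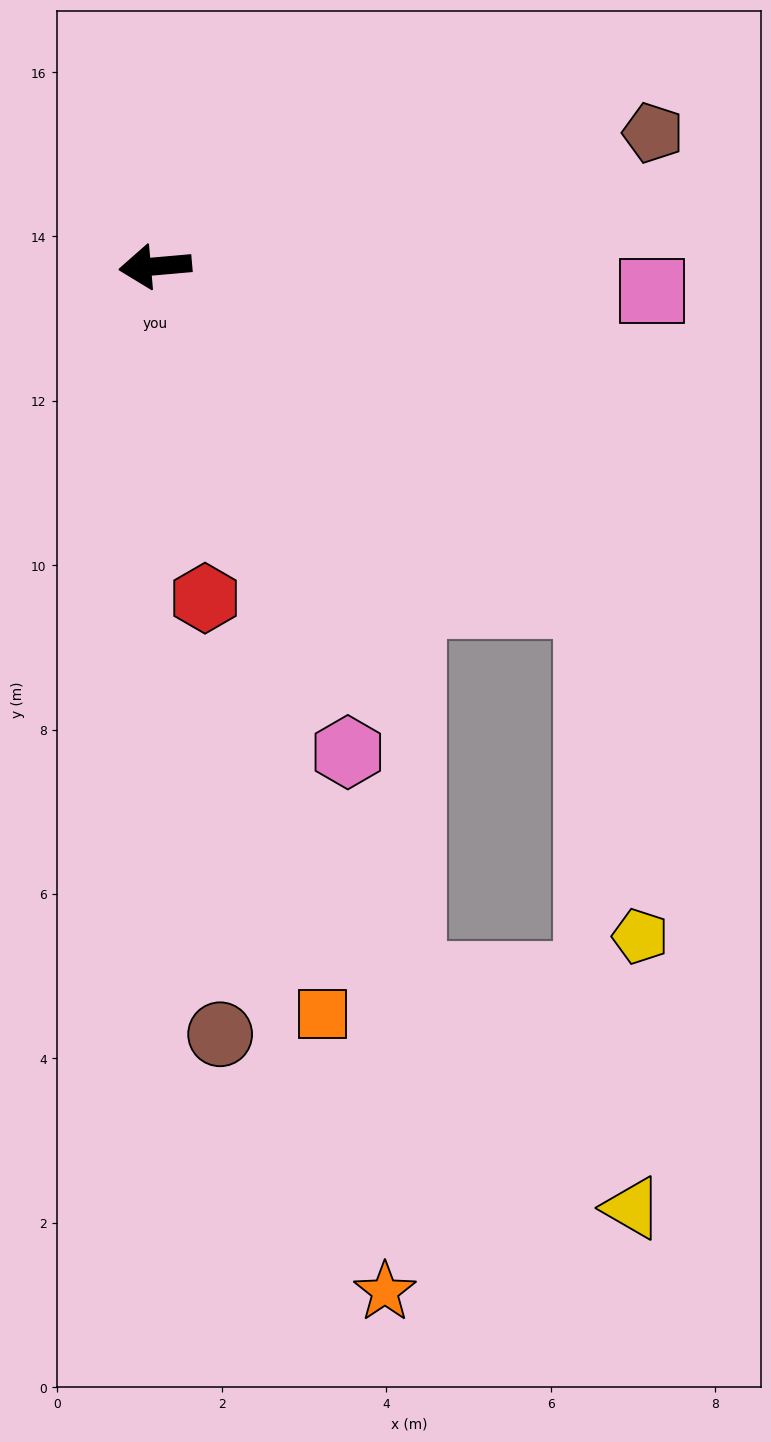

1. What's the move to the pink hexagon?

turn left 107°, forward 6.4 m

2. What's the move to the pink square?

turn left 172°, forward 6.0 m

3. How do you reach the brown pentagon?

turn right 170°, forward 6.3 m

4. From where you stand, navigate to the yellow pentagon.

blocked — turn left 137°, forward 6.7 m, then turn right 43°, forward 4.1 m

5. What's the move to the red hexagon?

turn left 94°, forward 4.1 m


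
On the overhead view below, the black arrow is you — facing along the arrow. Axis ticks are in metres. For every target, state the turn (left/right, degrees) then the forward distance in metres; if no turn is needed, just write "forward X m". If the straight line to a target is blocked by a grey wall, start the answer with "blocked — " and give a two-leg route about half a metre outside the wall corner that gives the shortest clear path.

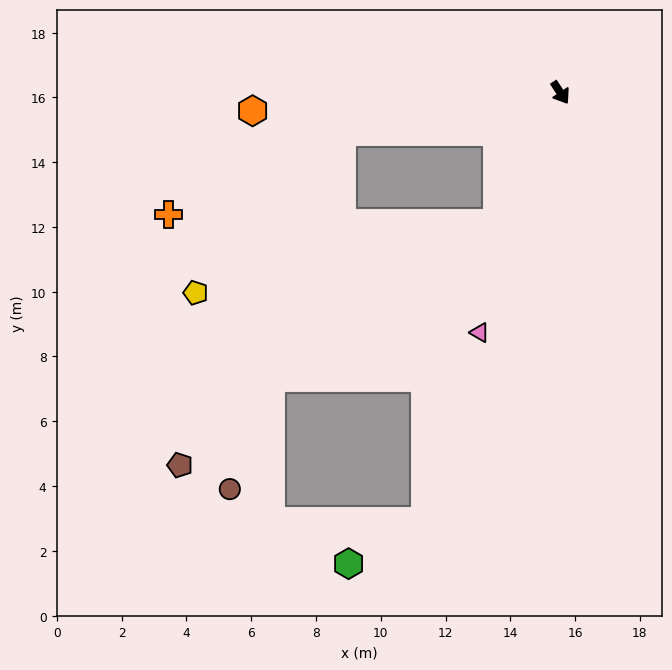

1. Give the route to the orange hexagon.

turn right 120°, forward 9.5 m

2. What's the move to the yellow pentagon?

blocked — turn right 113°, forward 6.9 m, then turn left 37°, forward 6.7 m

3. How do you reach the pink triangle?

turn right 52°, forward 7.8 m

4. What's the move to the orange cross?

blocked — turn right 113°, forward 6.9 m, then turn left 15°, forward 5.9 m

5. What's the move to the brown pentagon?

blocked — turn right 113°, forward 6.9 m, then turn left 54°, forward 11.4 m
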